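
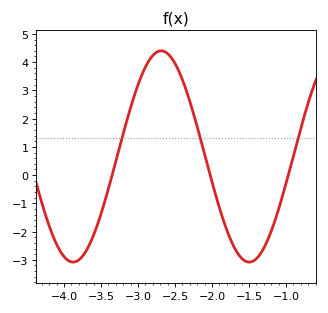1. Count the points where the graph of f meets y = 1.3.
3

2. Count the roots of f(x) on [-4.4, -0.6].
3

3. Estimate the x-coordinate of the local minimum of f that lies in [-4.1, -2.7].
-3.88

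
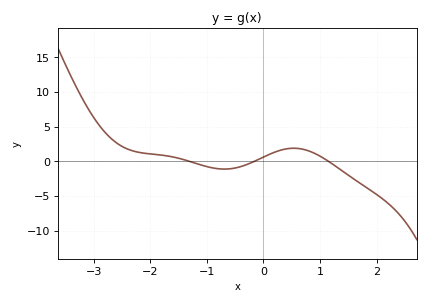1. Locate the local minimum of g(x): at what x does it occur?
-0.7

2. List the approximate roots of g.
-1.3, -0.2, 1.1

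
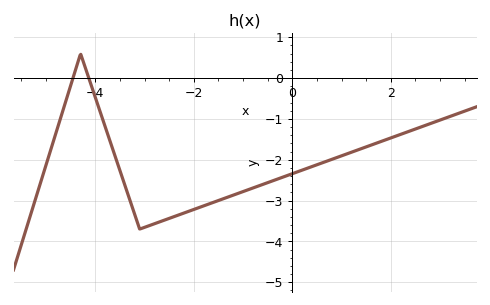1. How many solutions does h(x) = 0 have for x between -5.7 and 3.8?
2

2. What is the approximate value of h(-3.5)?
-2.3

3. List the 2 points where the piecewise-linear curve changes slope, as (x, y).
(-4.3, 0.6); (-3.1, -3.7)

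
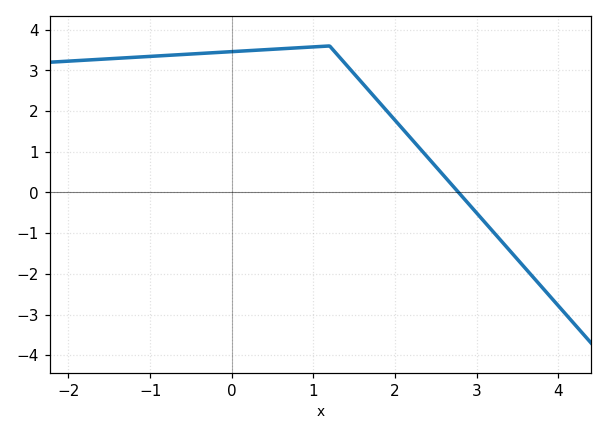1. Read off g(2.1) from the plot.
1.5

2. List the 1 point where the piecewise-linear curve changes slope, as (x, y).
(1.2, 3.6)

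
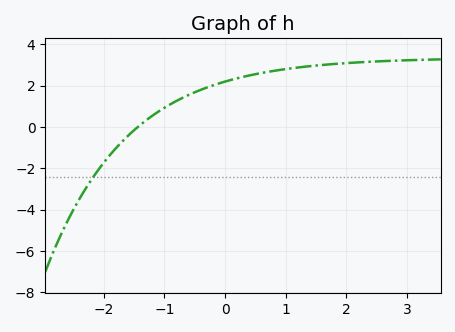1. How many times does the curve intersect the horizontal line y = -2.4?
1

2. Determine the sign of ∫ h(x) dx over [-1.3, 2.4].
positive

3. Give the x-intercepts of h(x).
-1.44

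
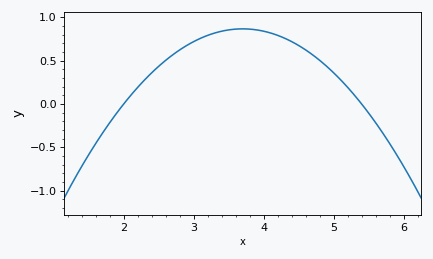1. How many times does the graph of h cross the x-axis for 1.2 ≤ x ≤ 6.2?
2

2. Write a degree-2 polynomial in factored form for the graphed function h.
y = -0.3(x - 2)(x - 5.4)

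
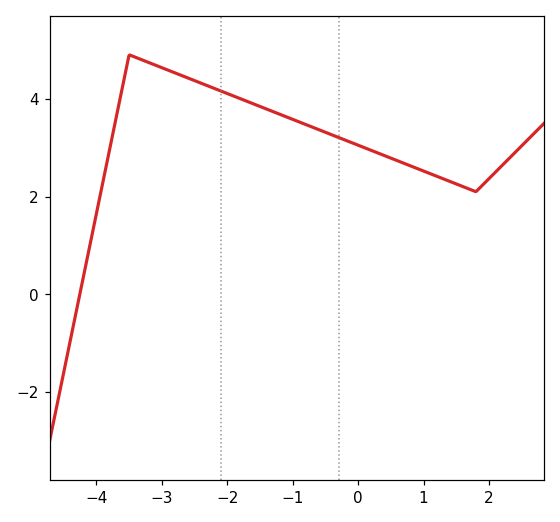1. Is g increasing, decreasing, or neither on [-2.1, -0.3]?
decreasing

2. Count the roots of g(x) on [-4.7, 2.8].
1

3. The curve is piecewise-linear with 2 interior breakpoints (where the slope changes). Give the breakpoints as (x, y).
(-3.5, 4.9); (1.8, 2.1)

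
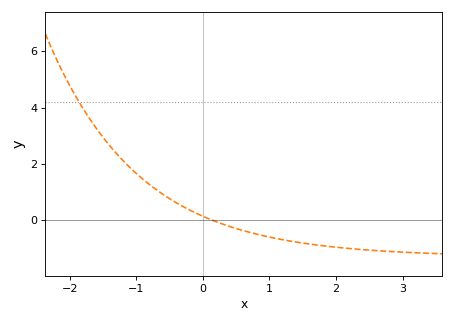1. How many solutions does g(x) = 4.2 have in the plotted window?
1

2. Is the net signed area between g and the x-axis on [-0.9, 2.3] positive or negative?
negative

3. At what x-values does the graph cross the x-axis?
0.142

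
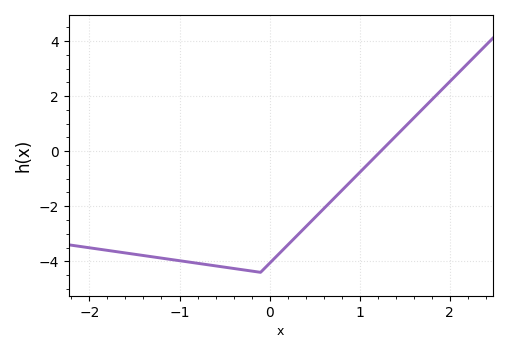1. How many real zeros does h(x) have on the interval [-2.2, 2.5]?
1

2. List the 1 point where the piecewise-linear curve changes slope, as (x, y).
(-0.1, -4.4)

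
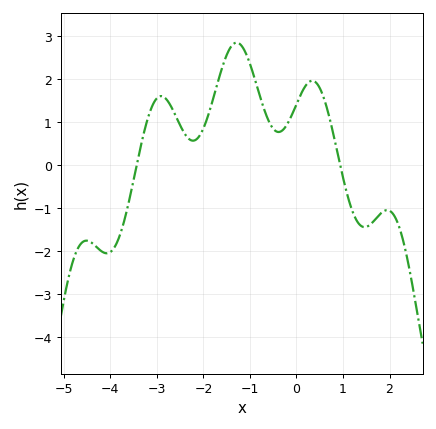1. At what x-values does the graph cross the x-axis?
-3.43, 0.941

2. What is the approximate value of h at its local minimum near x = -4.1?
-2.05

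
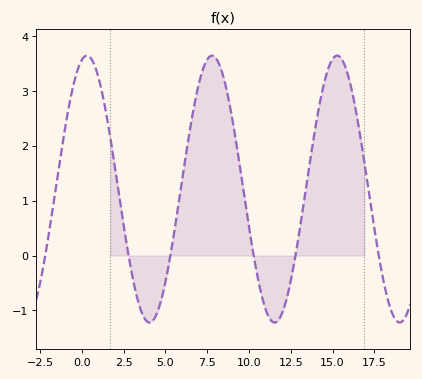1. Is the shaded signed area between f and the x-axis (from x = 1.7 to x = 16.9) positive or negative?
positive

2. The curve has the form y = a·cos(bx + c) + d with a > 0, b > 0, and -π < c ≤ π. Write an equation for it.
y = 2.43cos(0.84x - 0.26) + 1.21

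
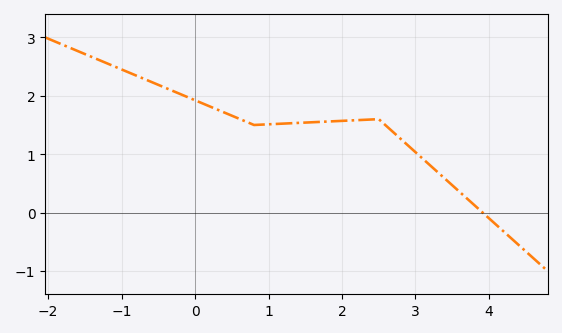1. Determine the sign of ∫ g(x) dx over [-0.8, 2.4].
positive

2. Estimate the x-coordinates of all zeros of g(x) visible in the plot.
3.91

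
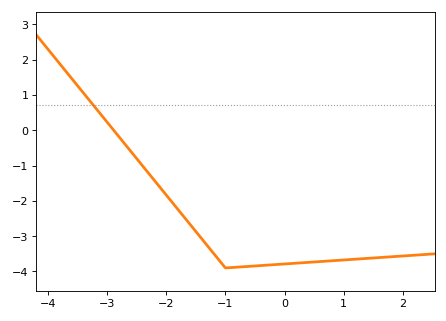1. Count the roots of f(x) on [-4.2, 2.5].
1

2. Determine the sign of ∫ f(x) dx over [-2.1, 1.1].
negative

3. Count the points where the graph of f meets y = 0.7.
1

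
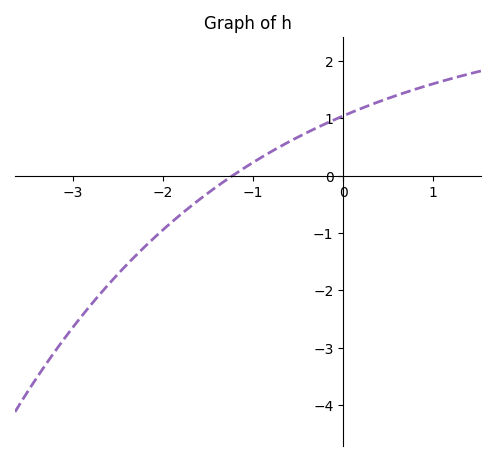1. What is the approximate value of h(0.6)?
1.4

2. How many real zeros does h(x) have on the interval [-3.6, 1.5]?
1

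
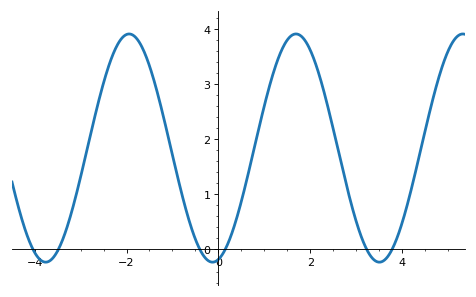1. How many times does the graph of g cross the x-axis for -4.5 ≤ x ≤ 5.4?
6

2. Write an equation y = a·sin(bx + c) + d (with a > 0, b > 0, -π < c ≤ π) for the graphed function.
y = 2.07sin(1.7x - 1.4) + 1.84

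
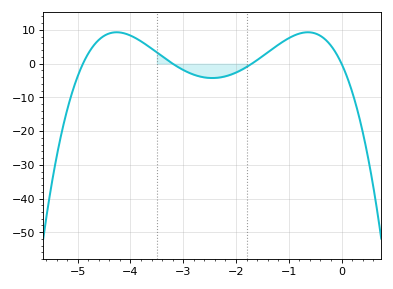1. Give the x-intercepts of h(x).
-4.9, -3.2, -1.7, 0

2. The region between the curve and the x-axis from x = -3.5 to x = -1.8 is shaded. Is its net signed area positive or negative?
negative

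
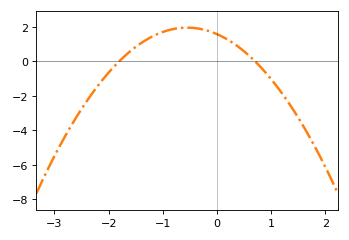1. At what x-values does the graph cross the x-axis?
-1.8, 0.7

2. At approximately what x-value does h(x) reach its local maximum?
-0.6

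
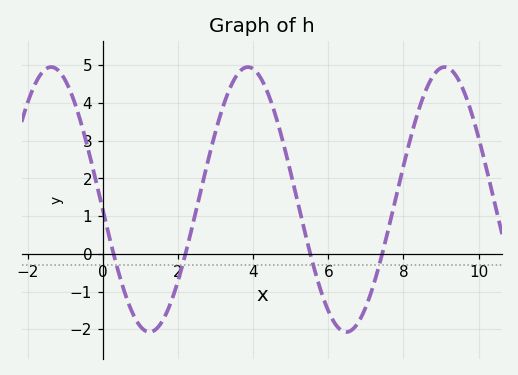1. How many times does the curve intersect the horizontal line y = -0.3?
4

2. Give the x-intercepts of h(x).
0.2, 2.2, 5.6, 7.4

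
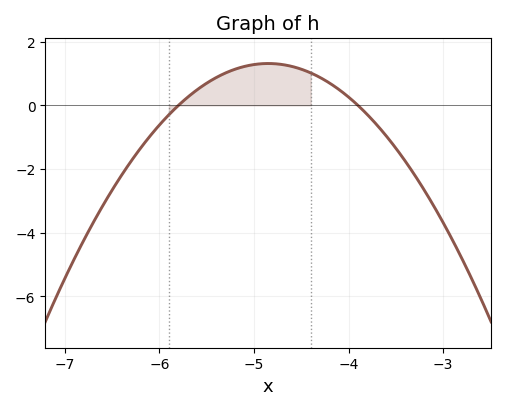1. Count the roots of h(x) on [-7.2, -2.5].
2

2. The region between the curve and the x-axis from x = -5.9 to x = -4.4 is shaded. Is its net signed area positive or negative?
positive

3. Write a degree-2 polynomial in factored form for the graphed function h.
y = -1.46(x + 5.8)(x + 3.9)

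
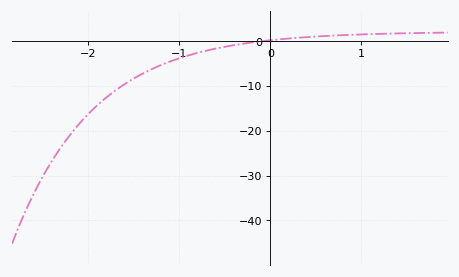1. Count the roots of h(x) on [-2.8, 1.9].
1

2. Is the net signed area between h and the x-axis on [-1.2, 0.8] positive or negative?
negative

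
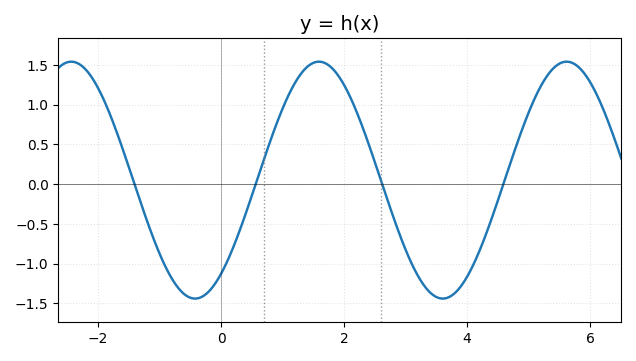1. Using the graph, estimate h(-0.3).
-1.41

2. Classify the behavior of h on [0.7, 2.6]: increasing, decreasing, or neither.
neither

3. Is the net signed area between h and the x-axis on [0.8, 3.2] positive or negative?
positive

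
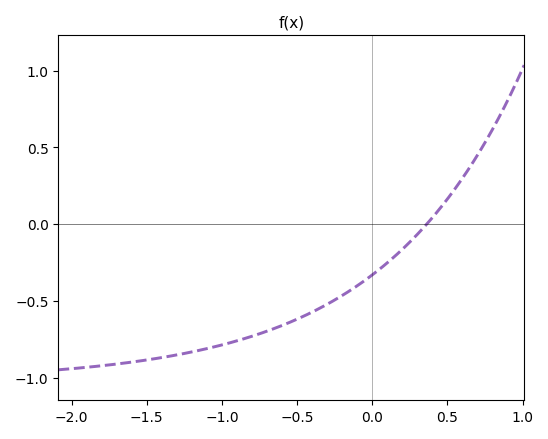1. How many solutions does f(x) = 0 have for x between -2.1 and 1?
1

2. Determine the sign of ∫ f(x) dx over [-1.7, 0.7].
negative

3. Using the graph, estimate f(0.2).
-0.15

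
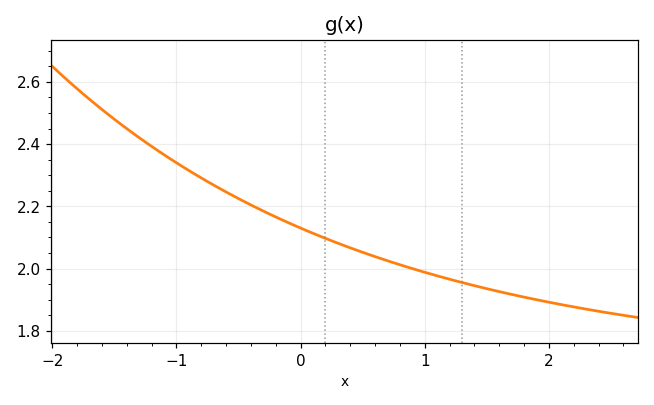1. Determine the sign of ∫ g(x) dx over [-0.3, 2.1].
positive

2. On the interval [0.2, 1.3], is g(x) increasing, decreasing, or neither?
decreasing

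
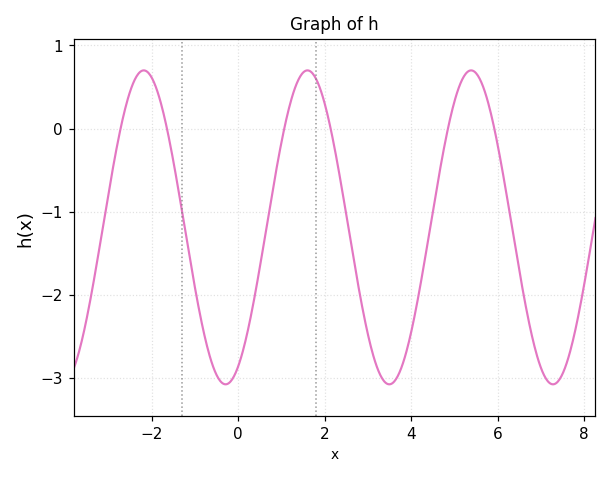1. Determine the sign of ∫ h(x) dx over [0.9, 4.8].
negative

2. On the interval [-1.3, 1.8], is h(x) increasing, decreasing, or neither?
neither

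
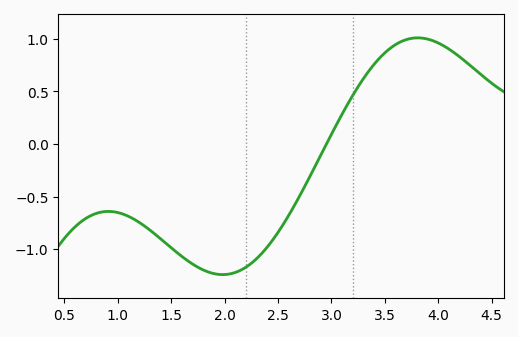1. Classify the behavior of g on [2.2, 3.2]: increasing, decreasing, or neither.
increasing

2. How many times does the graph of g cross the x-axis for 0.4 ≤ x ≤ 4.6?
1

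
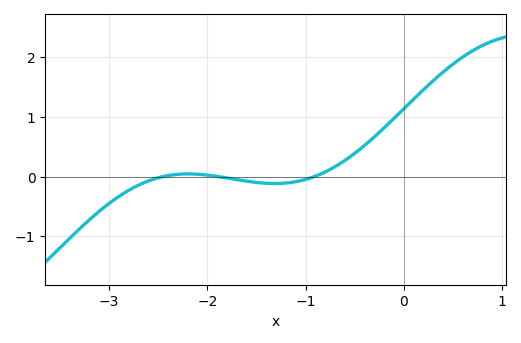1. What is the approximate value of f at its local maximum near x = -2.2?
0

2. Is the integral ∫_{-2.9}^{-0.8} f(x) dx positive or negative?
negative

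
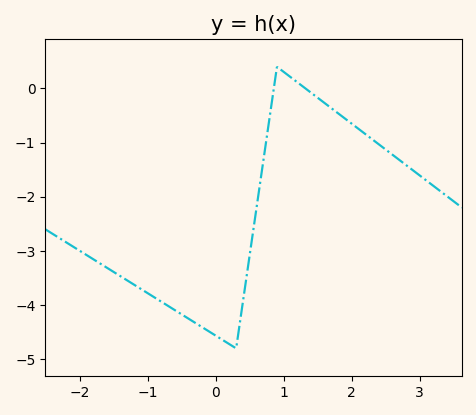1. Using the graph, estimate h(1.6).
-0.3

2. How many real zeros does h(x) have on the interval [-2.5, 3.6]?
2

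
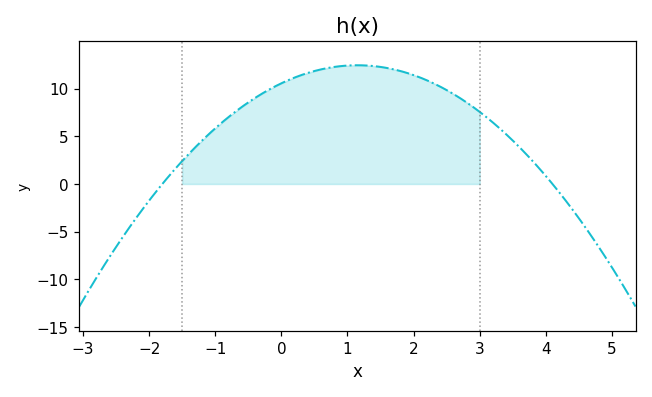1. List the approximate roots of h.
-1.8, 4.1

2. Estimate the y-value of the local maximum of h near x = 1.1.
12.4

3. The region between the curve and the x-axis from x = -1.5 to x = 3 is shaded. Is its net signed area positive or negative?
positive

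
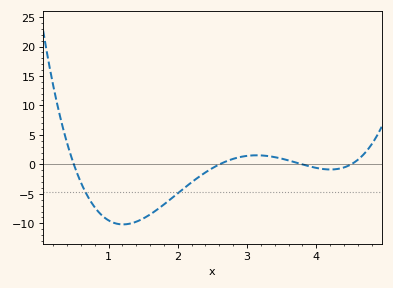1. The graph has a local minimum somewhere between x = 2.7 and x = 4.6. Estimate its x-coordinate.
4.2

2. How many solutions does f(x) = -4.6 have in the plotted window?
2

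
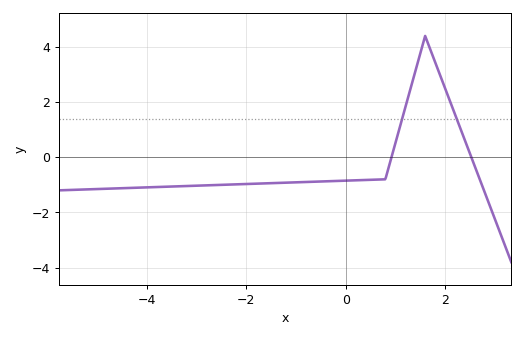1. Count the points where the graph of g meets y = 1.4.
2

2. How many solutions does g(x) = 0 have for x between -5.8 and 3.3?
2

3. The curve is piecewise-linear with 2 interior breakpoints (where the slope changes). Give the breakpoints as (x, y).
(0.8, -0.8); (1.6, 4.4)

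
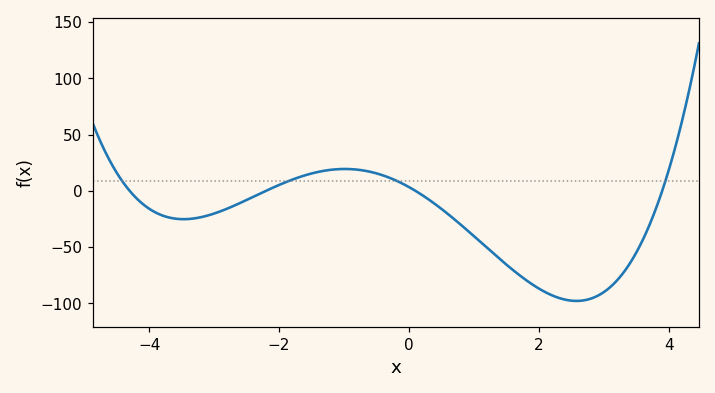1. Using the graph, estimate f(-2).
5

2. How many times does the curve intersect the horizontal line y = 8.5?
4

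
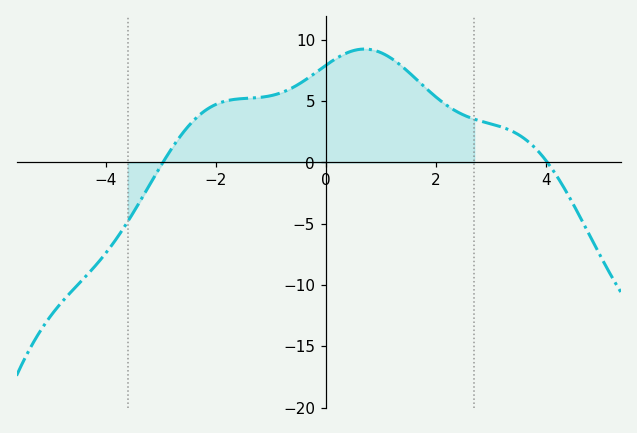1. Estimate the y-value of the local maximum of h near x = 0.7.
9.26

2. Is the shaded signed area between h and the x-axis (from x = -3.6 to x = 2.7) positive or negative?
positive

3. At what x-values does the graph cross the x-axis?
-2.97, 4.03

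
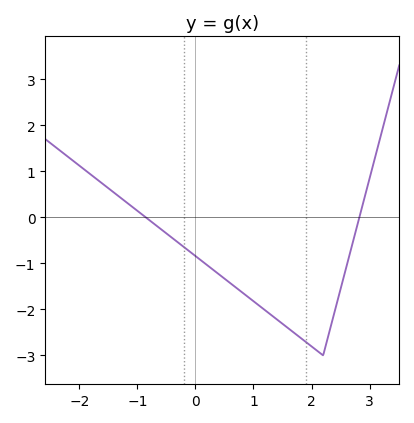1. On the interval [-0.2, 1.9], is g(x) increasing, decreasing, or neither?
decreasing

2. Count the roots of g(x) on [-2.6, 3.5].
2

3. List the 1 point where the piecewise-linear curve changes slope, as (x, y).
(2.2, -3)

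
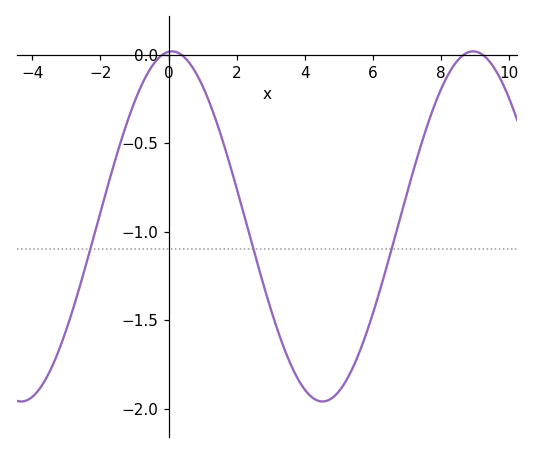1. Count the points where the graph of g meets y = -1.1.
3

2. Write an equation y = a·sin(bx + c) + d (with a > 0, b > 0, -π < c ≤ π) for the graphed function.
y = 0.99sin(0.71x + 1.5) - 0.97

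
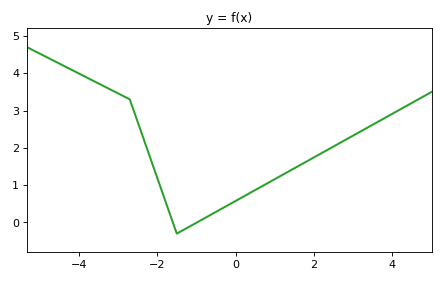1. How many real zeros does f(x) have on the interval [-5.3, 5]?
2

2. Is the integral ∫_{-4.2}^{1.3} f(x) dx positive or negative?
positive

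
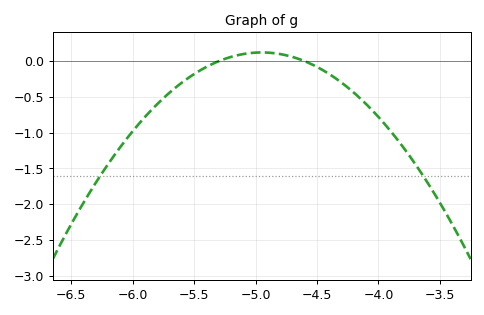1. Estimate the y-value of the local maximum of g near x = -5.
0.1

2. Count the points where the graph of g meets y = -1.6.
2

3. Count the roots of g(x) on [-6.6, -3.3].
2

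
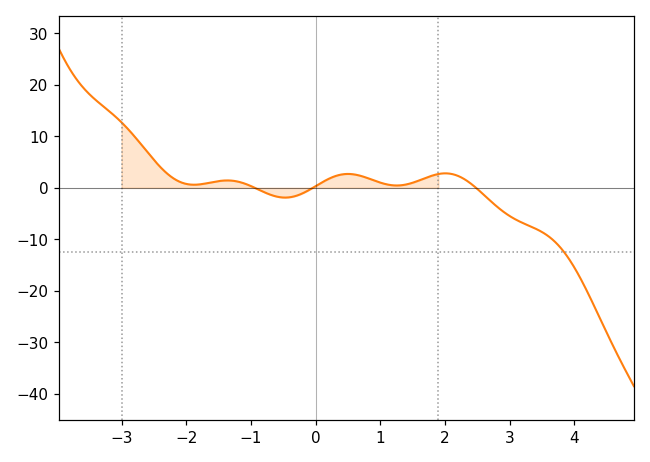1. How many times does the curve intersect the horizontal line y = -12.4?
1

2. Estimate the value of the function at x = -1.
0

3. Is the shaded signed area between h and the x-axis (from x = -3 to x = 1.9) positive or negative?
positive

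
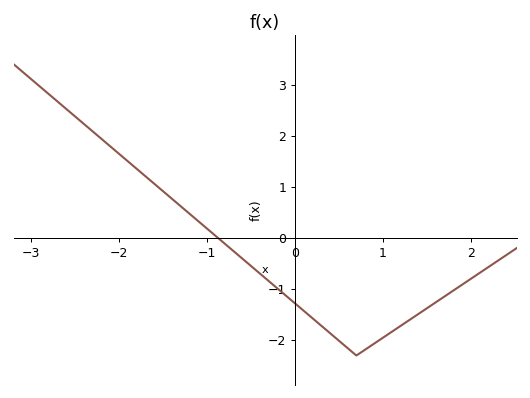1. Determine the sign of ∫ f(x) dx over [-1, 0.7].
negative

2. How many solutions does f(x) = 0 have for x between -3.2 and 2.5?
1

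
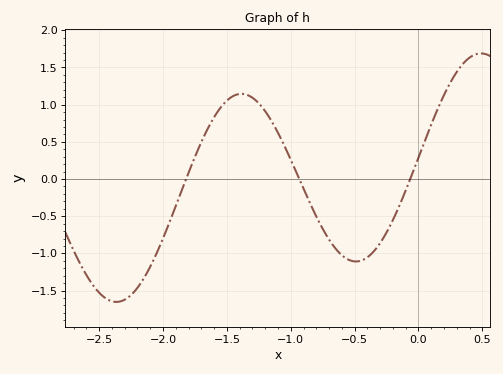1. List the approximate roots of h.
-1.8, -0.95, -0.05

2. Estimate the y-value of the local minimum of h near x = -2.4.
-1.65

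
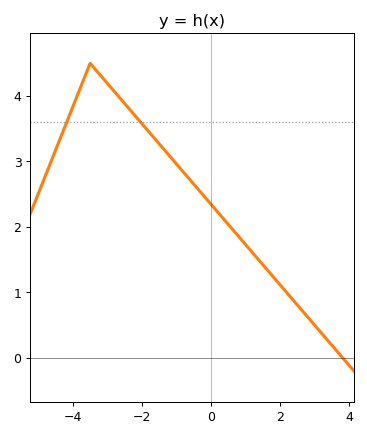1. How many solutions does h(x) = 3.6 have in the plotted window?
2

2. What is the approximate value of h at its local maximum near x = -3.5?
4.5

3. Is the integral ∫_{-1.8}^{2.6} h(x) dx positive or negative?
positive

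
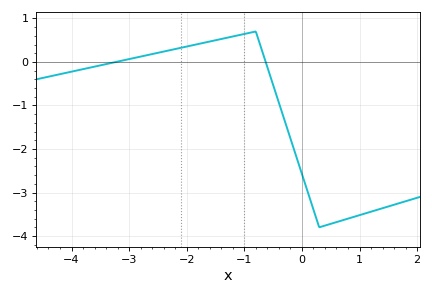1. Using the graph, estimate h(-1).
0.642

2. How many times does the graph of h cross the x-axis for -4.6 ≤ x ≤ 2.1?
2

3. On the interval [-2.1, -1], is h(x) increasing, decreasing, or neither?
increasing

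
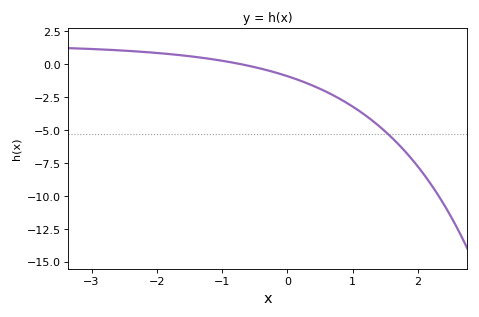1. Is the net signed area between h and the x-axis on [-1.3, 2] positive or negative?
negative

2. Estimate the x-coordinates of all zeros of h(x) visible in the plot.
-0.7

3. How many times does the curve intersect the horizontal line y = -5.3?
1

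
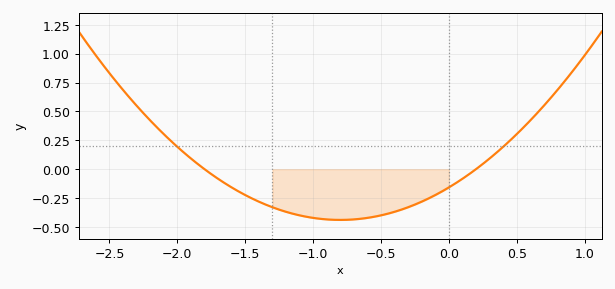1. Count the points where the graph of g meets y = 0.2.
2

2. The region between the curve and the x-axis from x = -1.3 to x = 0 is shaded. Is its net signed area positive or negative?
negative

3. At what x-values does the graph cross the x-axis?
-1.8, 0.2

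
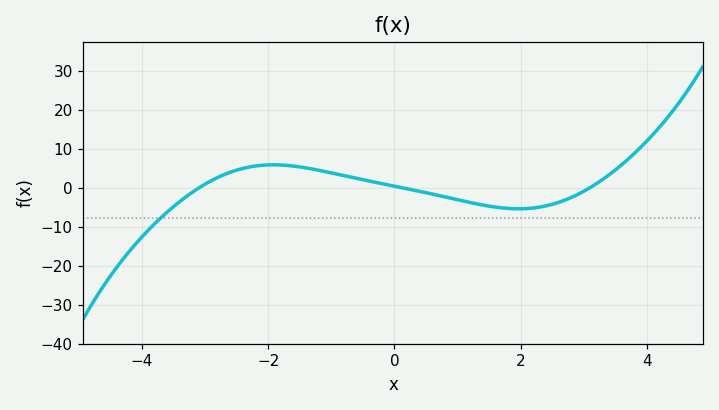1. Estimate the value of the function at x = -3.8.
-9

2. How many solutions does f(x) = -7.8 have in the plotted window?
1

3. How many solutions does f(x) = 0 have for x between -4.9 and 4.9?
3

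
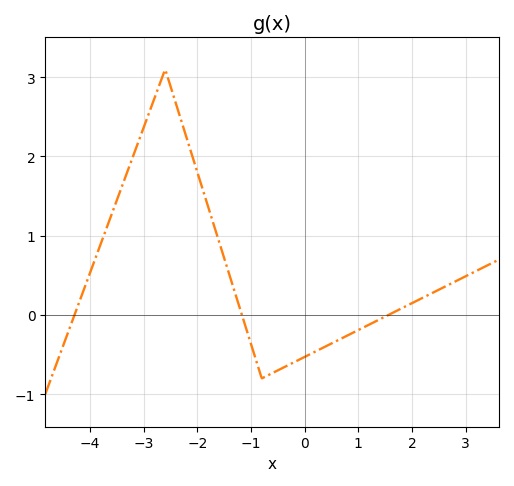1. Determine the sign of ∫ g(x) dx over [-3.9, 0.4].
positive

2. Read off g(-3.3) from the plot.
1.82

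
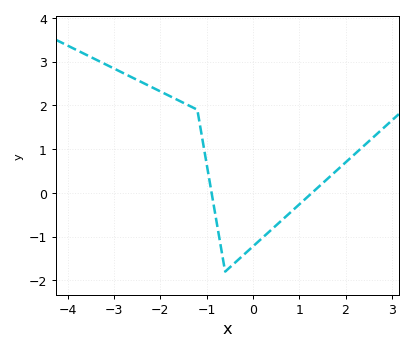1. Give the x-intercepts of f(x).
-0.892, 1.28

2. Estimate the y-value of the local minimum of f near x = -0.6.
-1.8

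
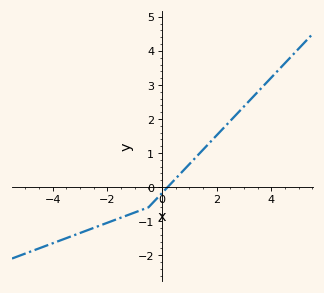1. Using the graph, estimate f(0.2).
0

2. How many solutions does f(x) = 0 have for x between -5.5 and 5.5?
1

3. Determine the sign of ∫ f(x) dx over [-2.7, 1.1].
negative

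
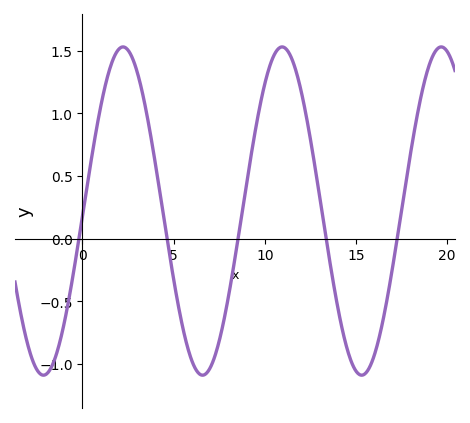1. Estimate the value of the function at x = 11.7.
1.34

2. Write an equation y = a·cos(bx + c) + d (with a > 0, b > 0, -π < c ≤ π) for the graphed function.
y = 1.31cos(0.72x - 1.6) + 0.22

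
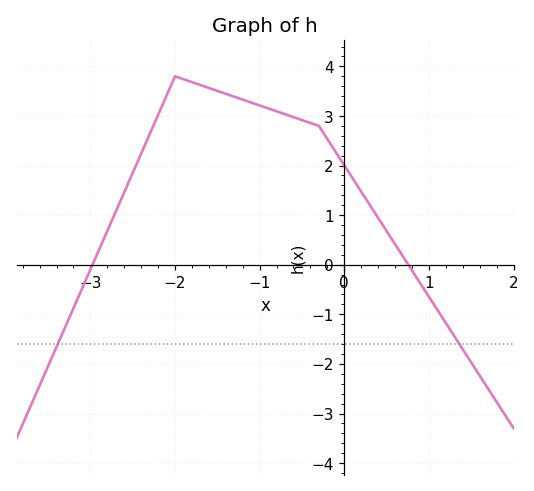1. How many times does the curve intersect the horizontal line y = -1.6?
2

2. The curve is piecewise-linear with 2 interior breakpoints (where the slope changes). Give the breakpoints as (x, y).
(-2, 3.8); (-0.3, 2.8)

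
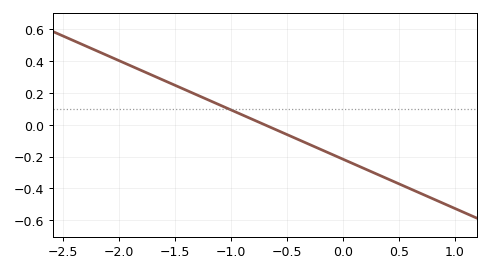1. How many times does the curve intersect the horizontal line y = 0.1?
1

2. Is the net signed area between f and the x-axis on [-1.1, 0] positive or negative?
negative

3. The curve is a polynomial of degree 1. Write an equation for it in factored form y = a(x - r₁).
y = -0.31(x + 0.7)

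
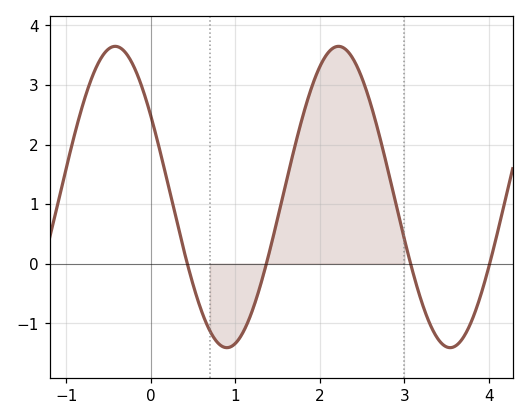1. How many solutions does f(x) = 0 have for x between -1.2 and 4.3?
4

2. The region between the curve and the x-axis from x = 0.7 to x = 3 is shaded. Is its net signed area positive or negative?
positive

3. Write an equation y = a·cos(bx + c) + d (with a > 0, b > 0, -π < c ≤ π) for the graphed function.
y = 2.53cos(2.38x + 1) + 1.12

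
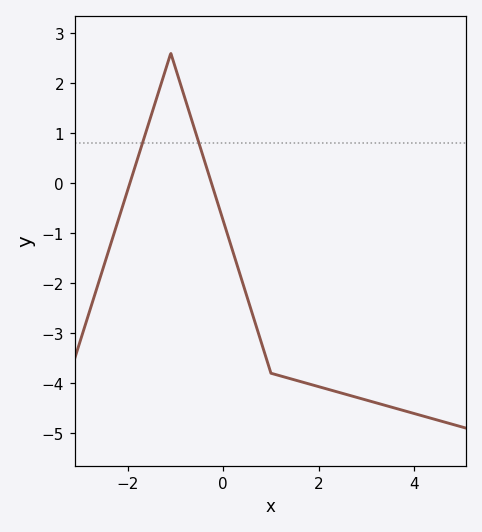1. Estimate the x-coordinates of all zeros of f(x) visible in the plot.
-1.96, -0.247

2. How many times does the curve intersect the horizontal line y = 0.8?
2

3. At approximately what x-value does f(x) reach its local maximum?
-1.1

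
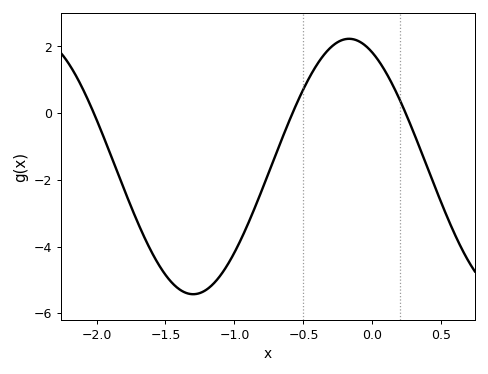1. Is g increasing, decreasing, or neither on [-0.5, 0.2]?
neither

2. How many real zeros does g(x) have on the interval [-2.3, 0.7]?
3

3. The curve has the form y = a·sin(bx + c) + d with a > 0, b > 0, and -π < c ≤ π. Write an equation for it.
y = 3.83sin(2.8x + 2) - 1.6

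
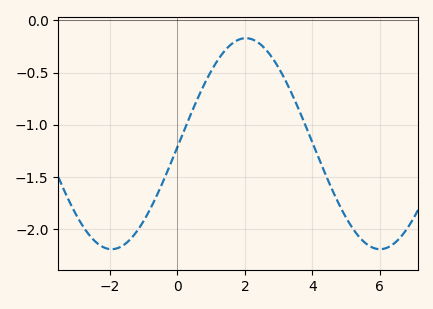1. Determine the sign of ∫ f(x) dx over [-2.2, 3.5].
negative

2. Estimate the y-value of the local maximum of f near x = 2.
-0.17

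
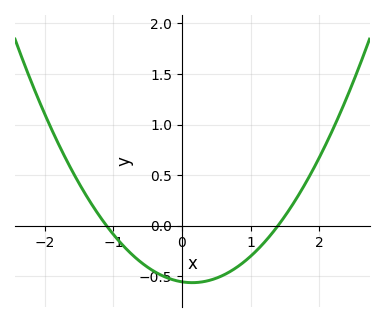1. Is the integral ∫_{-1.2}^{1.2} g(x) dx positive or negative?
negative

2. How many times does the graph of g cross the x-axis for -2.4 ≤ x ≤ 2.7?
2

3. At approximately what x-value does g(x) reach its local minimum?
0.1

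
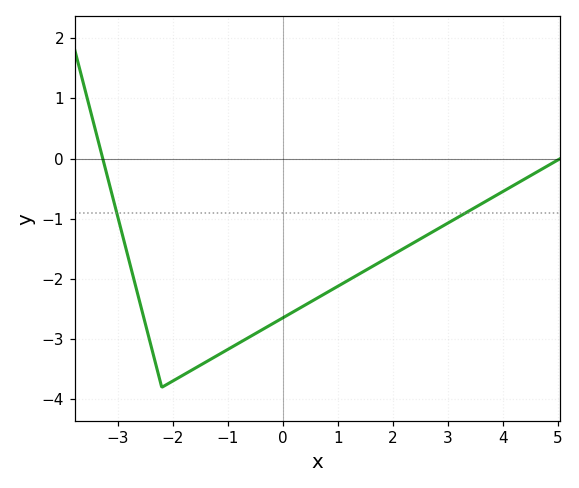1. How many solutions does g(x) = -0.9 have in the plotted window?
2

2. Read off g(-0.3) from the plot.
-2.8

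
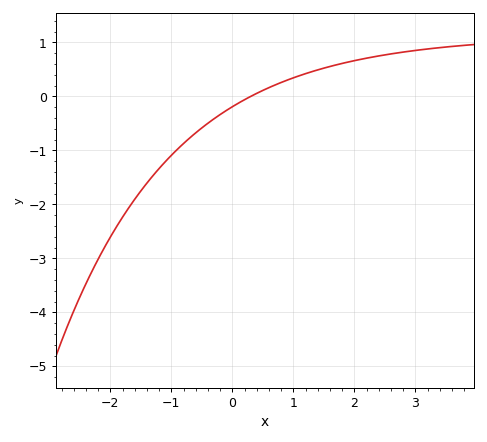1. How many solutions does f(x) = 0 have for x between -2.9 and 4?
1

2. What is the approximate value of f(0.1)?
-0.123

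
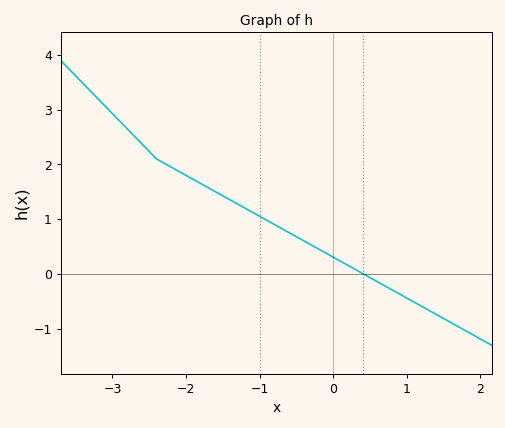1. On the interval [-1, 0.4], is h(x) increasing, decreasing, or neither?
decreasing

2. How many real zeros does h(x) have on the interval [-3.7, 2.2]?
1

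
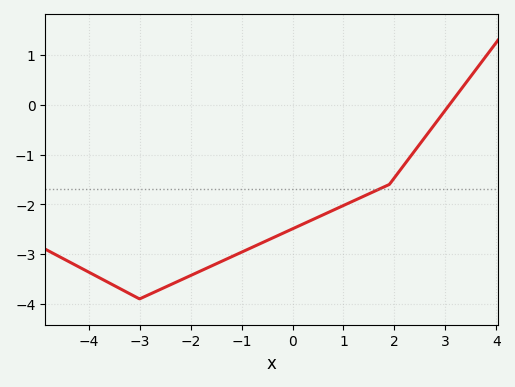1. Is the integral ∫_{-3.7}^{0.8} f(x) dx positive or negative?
negative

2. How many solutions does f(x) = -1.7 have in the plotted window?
1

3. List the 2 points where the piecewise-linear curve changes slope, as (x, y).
(-3, -3.9); (1.9, -1.6)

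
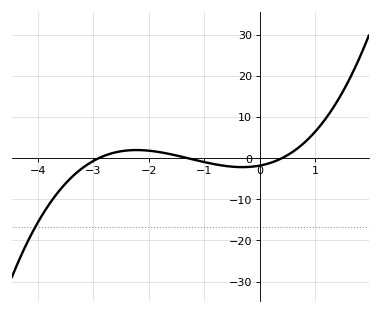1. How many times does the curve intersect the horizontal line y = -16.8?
1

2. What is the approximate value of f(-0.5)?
-2.07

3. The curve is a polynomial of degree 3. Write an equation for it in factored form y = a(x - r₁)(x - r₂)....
y = 1.2(x + 2.9)(x + 1.3)(x - 0.4)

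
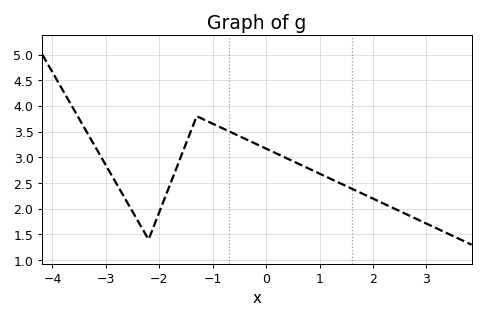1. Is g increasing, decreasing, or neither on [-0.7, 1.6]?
decreasing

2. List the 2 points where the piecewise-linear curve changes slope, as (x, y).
(-2.2, 1.4); (-1.3, 3.8)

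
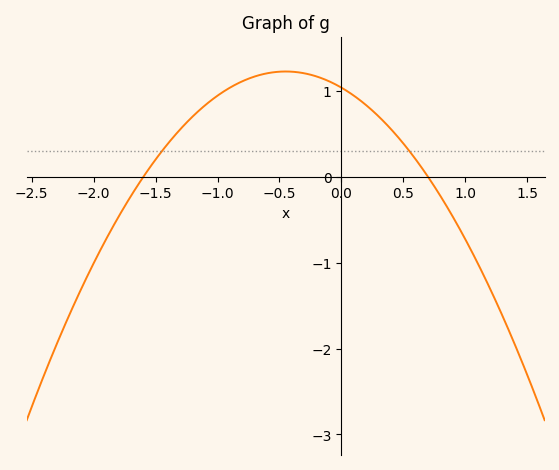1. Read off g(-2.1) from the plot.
-1.3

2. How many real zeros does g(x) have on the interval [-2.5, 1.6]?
2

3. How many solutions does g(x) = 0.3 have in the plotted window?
2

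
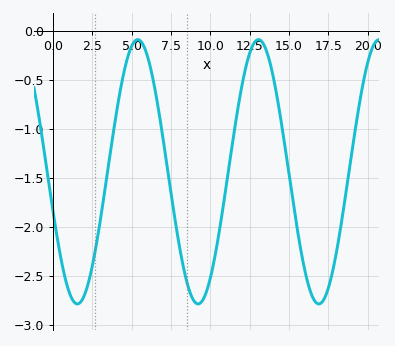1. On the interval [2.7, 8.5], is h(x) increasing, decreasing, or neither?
neither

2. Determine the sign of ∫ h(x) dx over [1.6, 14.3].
negative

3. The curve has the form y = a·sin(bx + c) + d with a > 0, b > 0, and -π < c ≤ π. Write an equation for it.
y = 1.35sin(0.82x - 2.85) - 1.44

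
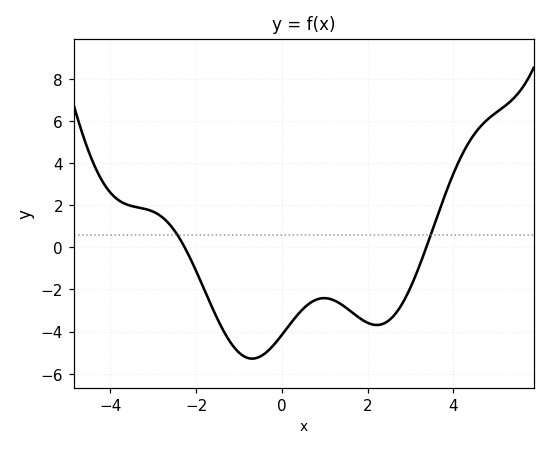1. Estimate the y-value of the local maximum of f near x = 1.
-2.41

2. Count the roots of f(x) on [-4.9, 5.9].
2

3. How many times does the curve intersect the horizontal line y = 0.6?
2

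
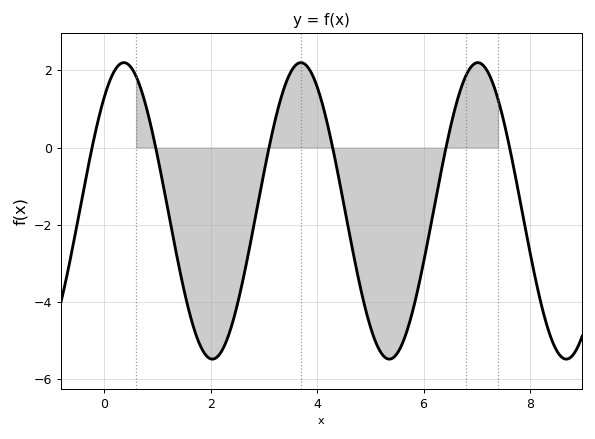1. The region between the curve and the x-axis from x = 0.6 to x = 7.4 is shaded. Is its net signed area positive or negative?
negative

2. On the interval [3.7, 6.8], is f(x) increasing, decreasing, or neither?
neither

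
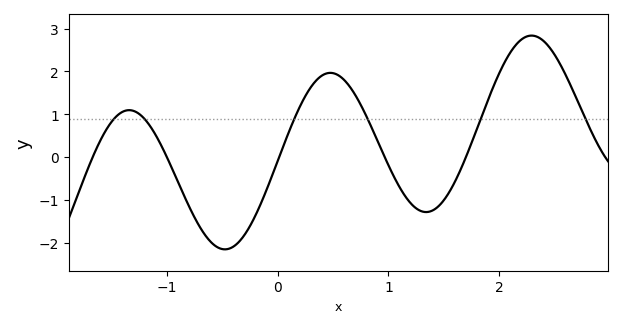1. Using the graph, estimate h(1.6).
-0.578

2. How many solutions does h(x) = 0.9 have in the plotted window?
6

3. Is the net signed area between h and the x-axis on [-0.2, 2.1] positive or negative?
positive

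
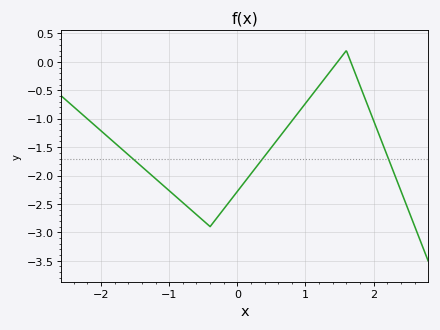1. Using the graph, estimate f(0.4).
-1.66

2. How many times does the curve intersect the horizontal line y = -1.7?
3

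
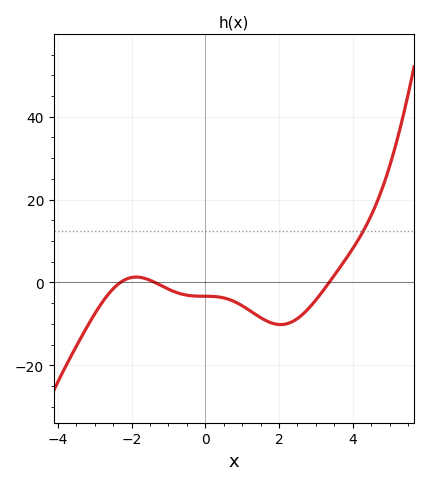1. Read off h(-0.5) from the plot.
-3.07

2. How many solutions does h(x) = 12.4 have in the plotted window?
1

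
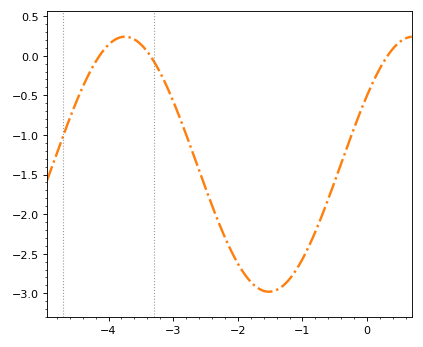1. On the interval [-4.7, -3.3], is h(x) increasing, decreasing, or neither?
neither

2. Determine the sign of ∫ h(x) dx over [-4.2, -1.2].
negative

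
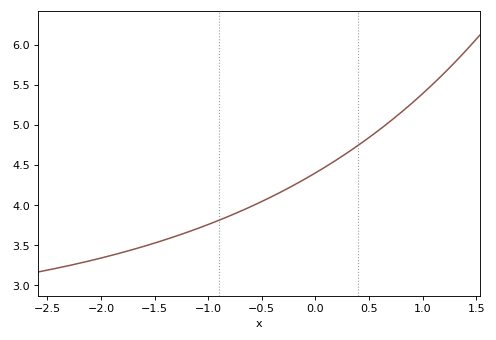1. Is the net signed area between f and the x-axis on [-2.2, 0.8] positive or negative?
positive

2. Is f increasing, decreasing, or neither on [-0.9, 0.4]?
increasing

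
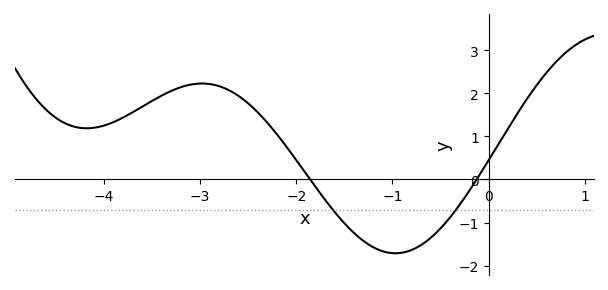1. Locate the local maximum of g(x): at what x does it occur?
-2.98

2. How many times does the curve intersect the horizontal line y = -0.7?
2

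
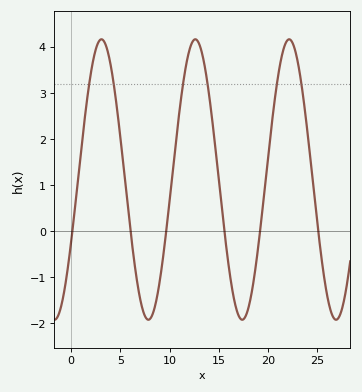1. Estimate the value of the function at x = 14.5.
2.09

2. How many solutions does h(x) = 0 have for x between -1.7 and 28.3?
6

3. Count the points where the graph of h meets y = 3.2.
6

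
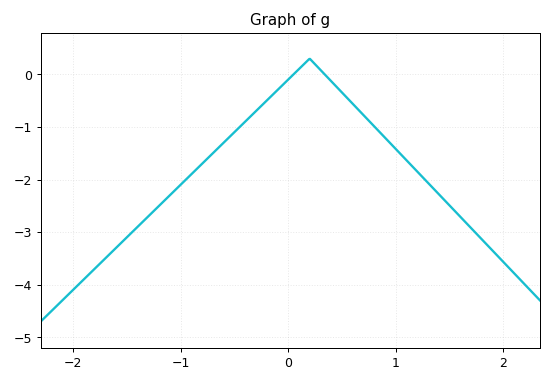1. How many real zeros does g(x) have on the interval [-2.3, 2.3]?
2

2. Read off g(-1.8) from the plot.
-3.7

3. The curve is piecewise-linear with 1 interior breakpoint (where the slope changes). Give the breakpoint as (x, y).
(0.2, 0.3)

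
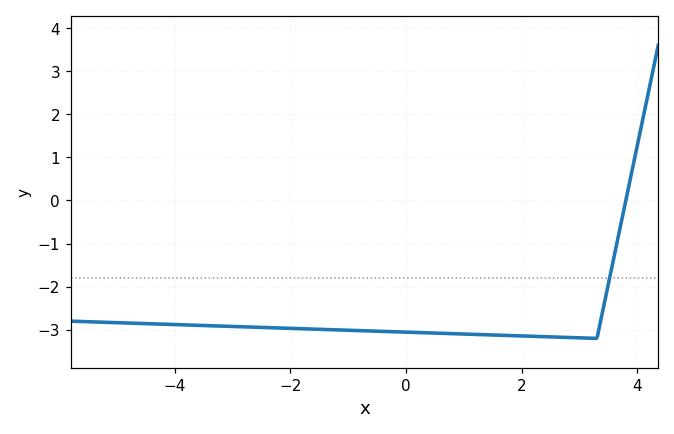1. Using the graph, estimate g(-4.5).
-2.9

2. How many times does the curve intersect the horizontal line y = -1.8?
1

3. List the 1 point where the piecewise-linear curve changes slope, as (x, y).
(3.3, -3.2)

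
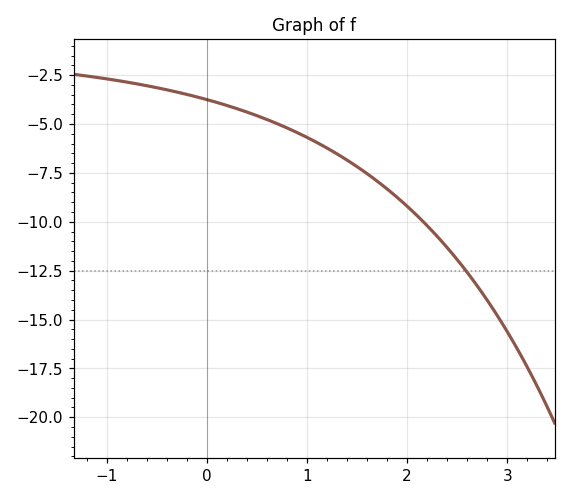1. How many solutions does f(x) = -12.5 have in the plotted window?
1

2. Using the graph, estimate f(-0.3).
-3.5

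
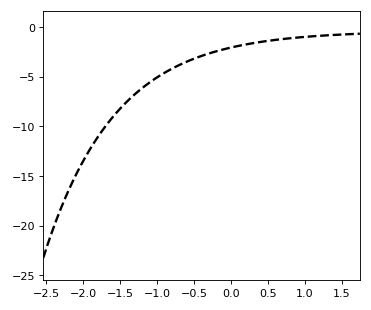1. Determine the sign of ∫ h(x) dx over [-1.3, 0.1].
negative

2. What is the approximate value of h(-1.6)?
-9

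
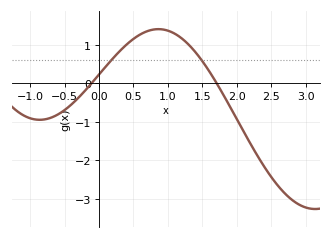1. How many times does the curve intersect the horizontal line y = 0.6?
2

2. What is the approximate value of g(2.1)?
-1.25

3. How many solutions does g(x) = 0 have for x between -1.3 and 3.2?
2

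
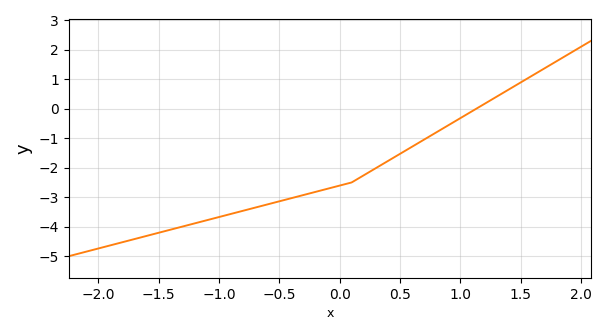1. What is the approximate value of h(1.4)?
0.647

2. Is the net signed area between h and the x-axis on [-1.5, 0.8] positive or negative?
negative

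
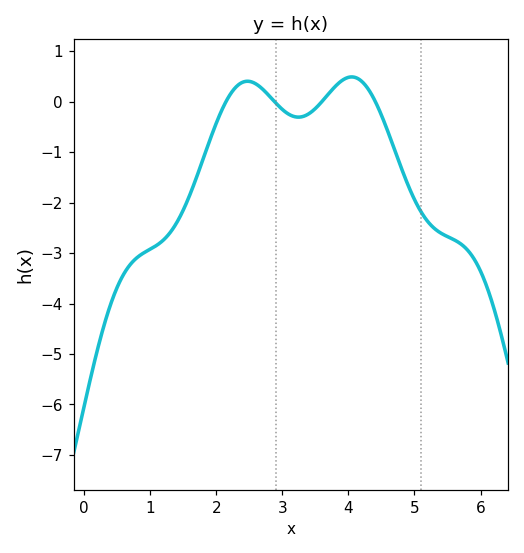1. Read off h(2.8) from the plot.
0.116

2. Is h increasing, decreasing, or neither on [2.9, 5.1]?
neither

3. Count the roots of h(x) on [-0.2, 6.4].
4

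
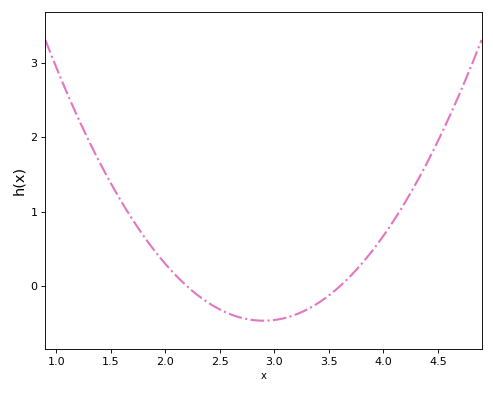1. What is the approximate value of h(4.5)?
1.9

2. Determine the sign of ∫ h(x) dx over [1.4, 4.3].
positive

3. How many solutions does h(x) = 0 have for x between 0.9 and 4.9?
2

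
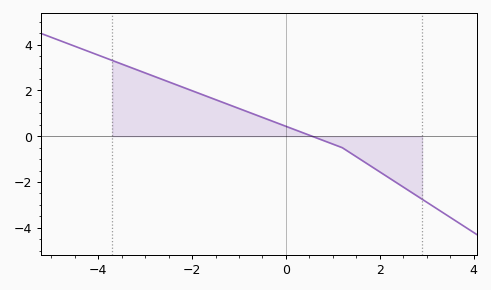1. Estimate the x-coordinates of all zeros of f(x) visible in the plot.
0.6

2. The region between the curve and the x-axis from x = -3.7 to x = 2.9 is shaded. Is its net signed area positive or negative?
positive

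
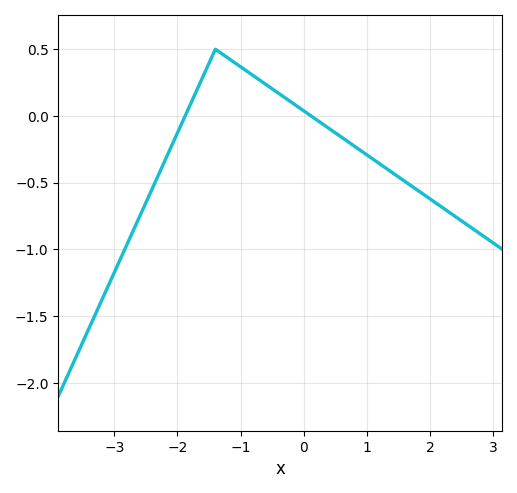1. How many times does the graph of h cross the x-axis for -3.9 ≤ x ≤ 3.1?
2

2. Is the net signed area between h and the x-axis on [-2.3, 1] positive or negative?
positive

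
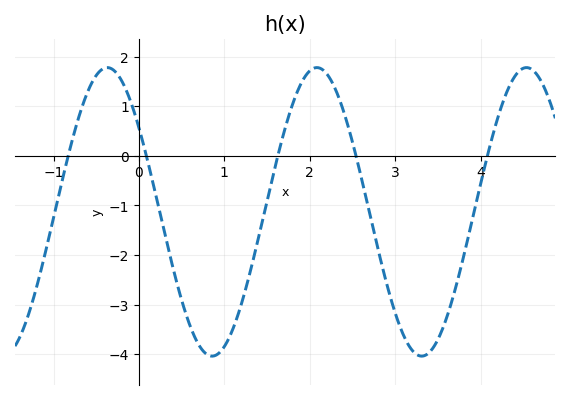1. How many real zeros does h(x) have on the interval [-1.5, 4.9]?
5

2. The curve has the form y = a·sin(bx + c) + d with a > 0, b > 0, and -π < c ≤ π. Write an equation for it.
y = 2.91sin(2.56x + 2.52) - 1.13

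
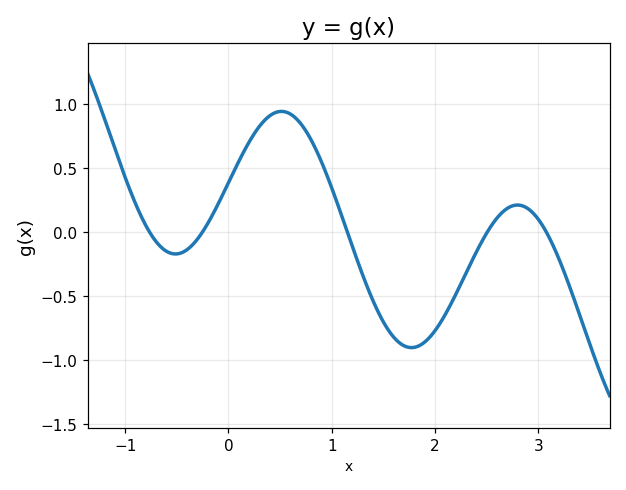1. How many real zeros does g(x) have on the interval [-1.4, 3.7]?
5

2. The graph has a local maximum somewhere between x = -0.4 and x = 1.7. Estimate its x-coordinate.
0.5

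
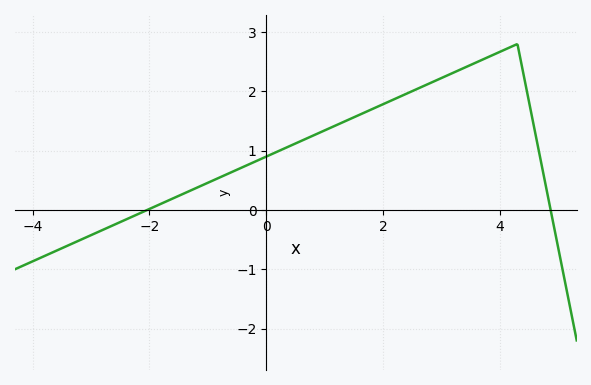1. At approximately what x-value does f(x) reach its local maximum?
4.3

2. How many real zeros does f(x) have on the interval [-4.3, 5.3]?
2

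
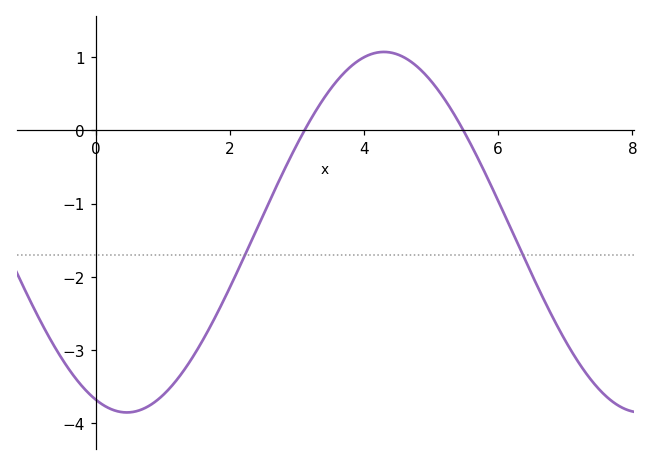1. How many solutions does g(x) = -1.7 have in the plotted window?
2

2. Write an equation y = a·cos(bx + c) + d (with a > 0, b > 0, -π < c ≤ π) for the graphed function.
y = 2.46cos(0.82x + 2.8) - 1.39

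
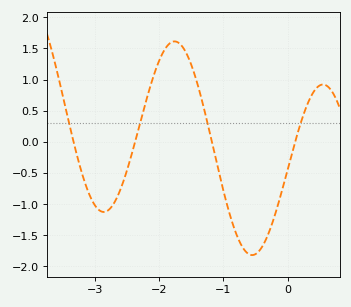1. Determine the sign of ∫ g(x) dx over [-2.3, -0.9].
positive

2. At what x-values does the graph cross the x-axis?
-3.33, -2.37, -1.18, 0.118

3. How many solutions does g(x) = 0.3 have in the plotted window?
4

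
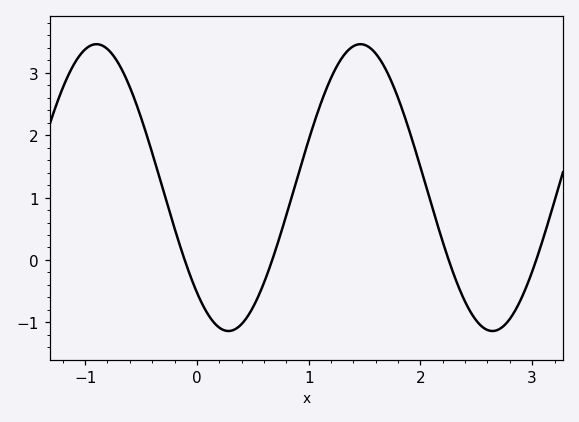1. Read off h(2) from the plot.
1.5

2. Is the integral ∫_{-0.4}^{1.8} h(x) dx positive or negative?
positive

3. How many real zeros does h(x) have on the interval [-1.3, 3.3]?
4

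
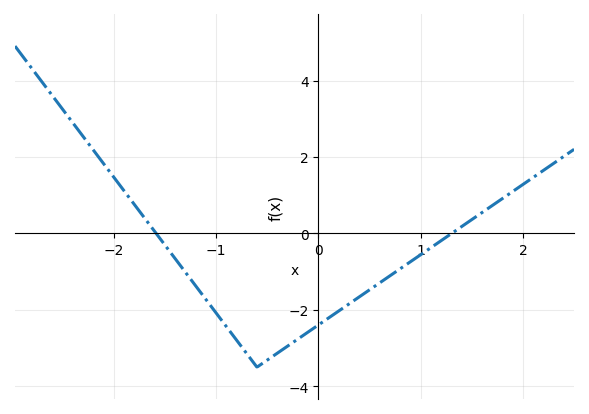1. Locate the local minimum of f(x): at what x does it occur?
-0.598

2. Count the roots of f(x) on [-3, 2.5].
2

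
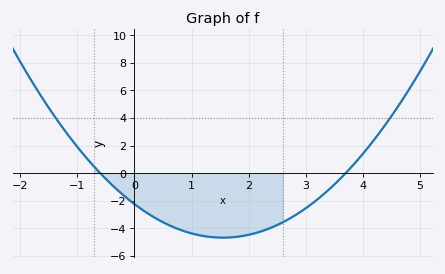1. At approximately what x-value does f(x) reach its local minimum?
1.6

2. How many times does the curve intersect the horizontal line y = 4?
2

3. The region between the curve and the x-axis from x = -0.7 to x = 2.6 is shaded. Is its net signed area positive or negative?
negative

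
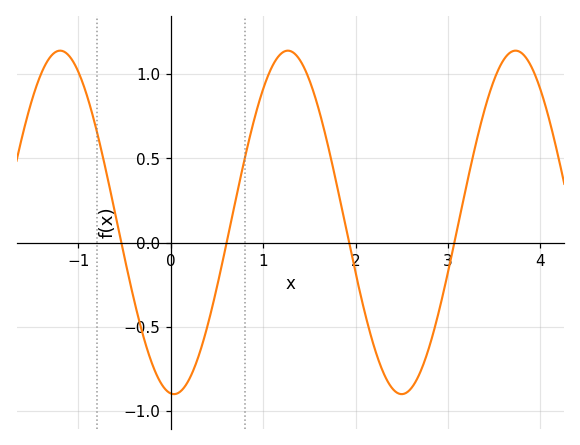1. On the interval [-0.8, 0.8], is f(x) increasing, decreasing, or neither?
neither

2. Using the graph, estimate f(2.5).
-0.9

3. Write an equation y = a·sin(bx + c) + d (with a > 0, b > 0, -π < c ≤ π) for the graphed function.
y = 1.02sin(2.5x - 1.7) + 0.12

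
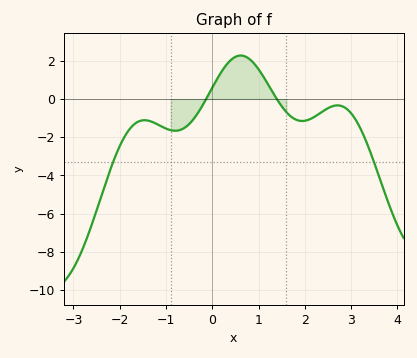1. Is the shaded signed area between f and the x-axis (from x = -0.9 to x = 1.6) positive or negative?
positive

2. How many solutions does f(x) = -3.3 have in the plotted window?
2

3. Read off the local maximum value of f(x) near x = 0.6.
2.27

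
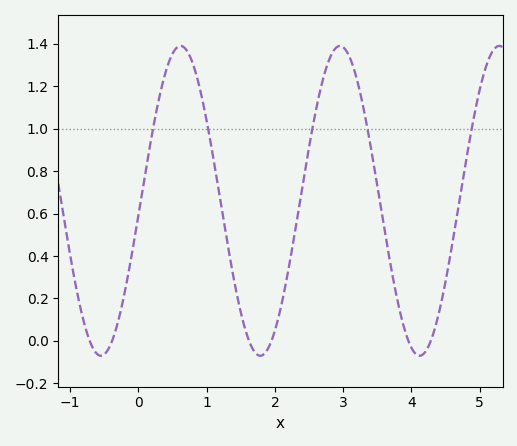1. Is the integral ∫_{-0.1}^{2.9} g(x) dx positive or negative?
positive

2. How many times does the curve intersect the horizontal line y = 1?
5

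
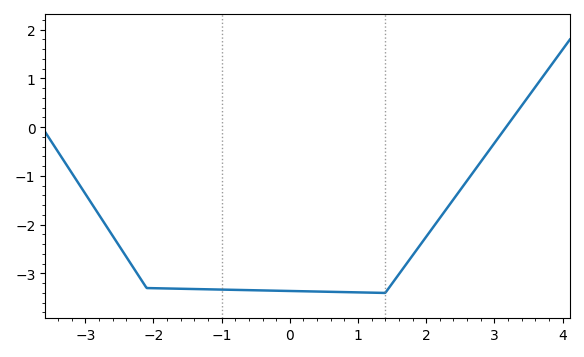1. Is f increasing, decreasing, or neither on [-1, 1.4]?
decreasing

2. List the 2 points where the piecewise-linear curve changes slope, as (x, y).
(-2.1, -3.3); (1.4, -3.4)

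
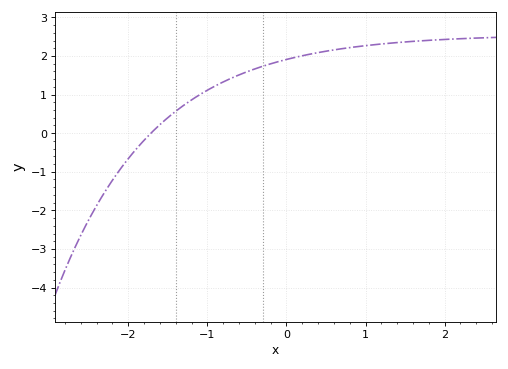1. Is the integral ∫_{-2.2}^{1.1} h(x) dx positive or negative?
positive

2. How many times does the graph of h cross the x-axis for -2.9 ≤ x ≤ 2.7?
1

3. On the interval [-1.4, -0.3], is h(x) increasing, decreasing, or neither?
increasing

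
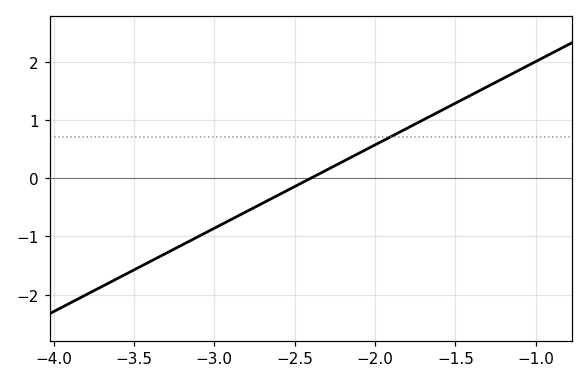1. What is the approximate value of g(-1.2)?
1.7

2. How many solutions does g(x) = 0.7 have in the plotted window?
1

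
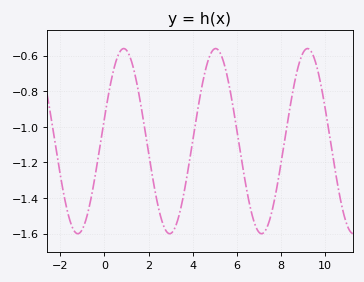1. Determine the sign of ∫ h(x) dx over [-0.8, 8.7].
negative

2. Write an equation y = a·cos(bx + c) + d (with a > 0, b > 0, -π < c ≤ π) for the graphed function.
y = 0.52cos(1.5x - 1.3) - 1.08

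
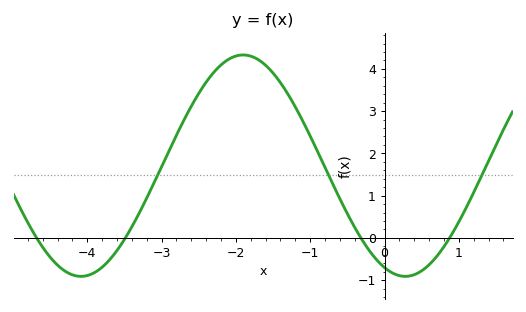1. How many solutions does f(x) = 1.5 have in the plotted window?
3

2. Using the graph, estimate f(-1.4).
3.7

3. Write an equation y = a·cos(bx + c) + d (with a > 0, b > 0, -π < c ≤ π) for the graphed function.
y = 2.62cos(1.4x + 2.7) + 1.71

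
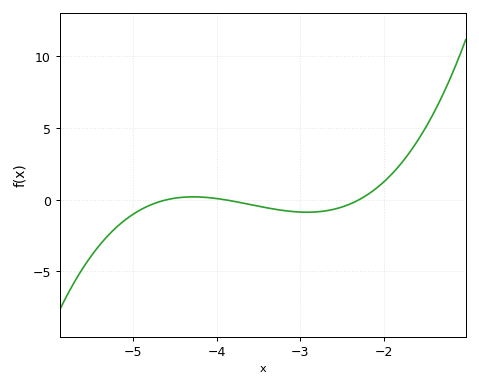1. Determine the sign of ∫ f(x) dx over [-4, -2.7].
negative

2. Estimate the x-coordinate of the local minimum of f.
-2.9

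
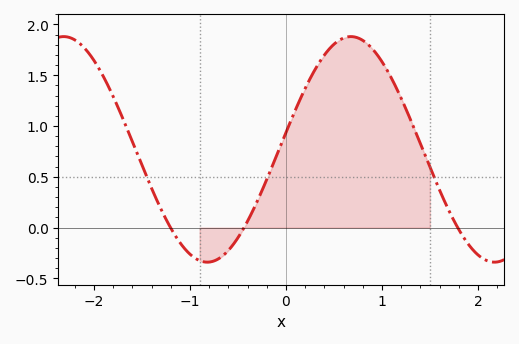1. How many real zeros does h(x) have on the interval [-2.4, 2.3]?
3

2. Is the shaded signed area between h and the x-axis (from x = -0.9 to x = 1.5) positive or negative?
positive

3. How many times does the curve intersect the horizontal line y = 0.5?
3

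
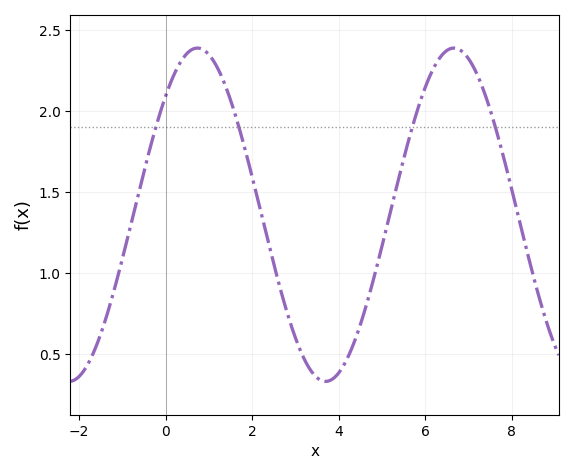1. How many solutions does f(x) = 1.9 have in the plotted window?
4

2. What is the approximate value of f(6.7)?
2.39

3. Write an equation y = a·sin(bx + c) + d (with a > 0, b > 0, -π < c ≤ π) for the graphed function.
y = 1.03sin(1.06x + 0.79) + 1.36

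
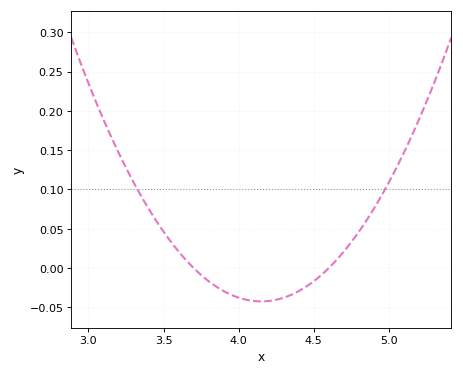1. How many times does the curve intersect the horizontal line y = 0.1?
2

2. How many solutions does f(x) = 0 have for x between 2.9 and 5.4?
2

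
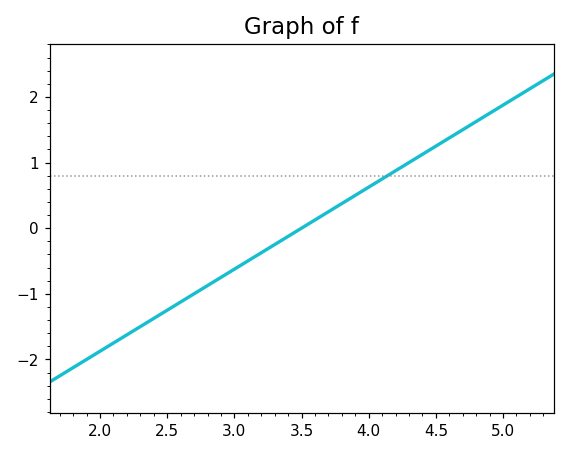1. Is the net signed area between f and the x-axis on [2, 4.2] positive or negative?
negative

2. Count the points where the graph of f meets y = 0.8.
1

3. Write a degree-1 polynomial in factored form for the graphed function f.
y = 1.25(x - 3.5)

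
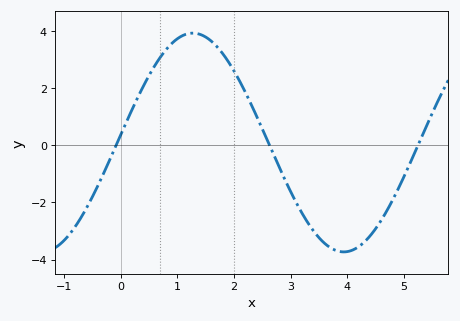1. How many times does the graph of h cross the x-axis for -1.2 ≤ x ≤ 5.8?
3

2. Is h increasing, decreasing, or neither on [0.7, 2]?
neither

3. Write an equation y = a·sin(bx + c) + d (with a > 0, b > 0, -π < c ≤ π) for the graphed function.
y = 3.83sin(1.2x + 0.07) + 0.1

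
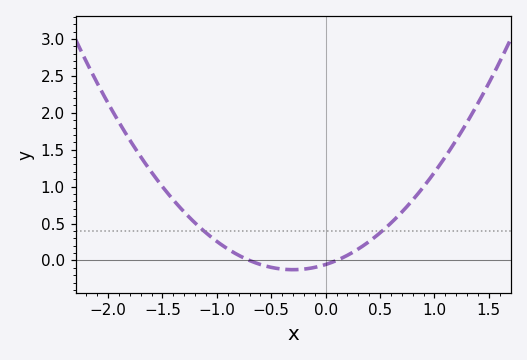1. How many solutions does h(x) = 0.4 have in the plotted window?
2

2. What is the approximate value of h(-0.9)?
0.15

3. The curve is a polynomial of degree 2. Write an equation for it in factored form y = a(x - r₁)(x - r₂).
y = 0.78(x + 0.7)(x - 0.1)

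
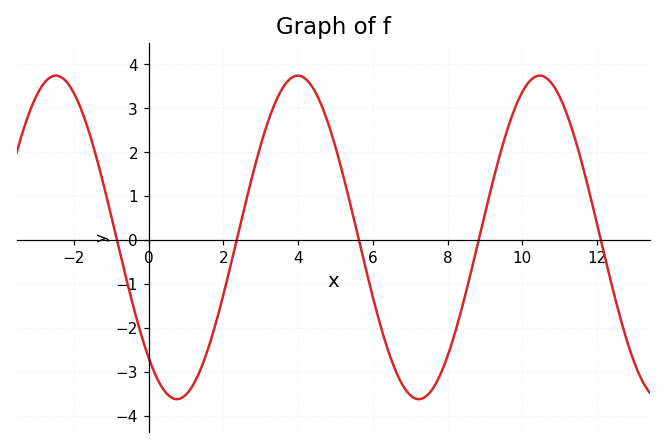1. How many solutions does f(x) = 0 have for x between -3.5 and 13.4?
5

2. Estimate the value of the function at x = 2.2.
-0.6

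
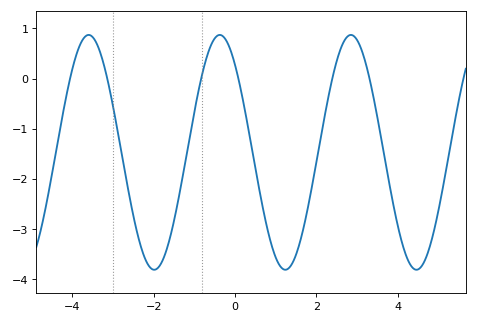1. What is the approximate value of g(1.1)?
-3.73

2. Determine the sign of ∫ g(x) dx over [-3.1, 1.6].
negative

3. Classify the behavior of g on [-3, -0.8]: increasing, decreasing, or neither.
neither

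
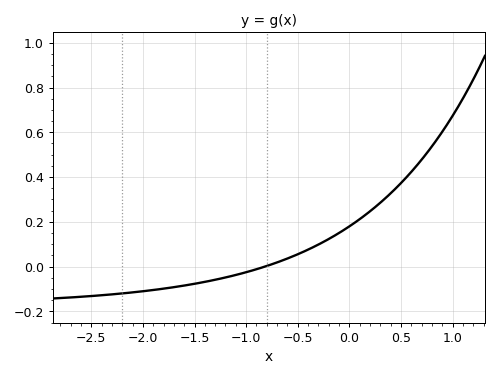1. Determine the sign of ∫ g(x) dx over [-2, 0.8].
positive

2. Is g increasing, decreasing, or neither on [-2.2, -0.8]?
increasing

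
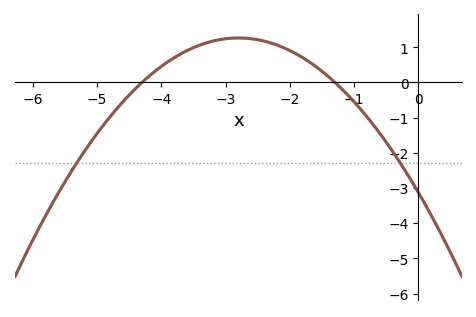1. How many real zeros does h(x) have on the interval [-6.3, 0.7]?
2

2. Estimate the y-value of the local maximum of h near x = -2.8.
1.3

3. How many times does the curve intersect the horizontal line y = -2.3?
2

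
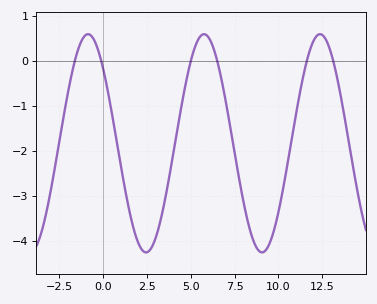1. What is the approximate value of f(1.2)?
-2.7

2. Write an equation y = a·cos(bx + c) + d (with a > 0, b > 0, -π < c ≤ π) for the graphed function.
y = 2.42cos(0.95x + 0.81) - 1.83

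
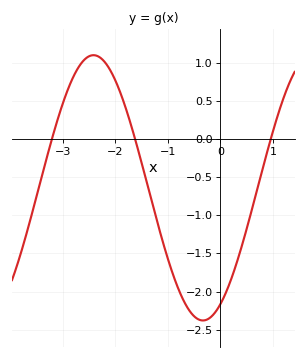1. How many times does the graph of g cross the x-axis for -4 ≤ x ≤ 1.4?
3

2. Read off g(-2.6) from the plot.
1.03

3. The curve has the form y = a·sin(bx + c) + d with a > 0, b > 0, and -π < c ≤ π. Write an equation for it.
y = 1.74sin(1.51x - 1.07) - 0.64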